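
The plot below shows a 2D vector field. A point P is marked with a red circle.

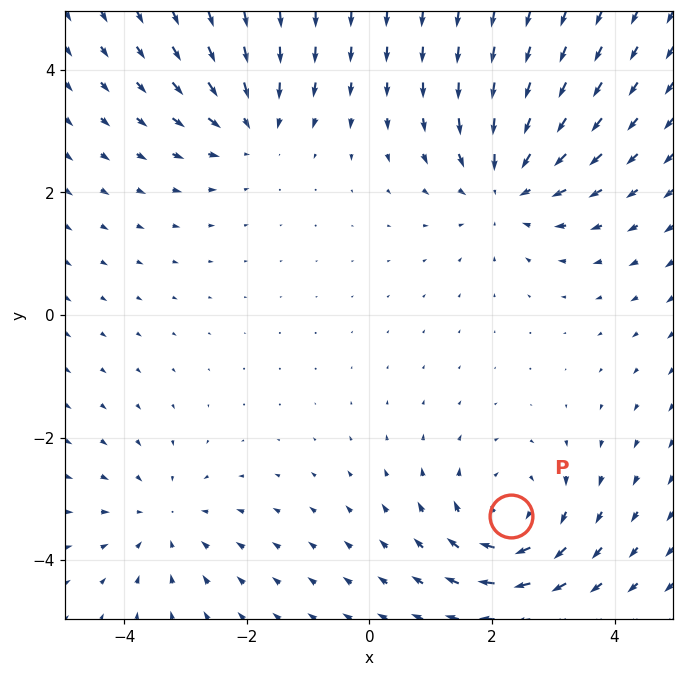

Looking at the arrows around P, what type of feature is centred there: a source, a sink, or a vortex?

At P (2.3, -3.3) the arrows circulate clockwise. Divergence ≈0, curl about -4 — near-zero divergence with nonzero curl is a vortex.

vortex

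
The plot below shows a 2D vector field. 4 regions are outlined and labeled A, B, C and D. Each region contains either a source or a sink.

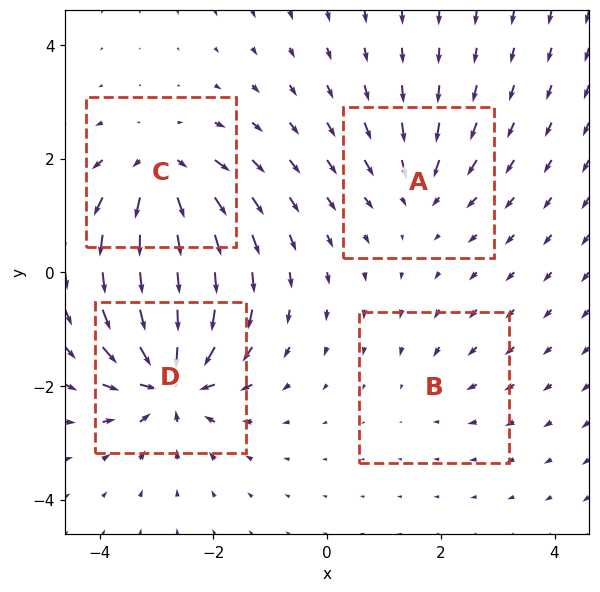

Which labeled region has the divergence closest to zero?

B

Divergence at each region's feature centre — A: about -4, B: about -2, C: about +7, D: about -9. Region B is closest to zero.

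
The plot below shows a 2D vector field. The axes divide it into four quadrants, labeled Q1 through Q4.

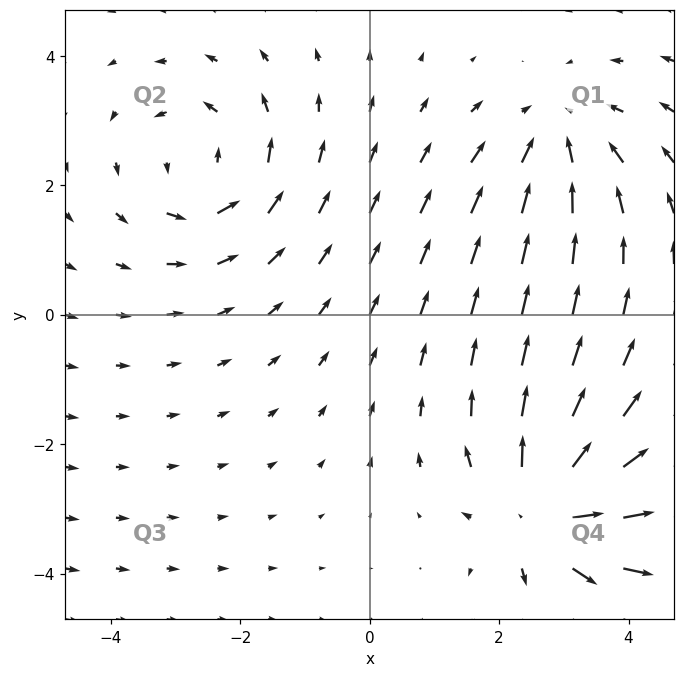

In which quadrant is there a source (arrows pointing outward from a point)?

The source sits at approximately (2.7, -3.1), which lies in quadrant Q4. The divergence there is about +5, positive as expected for a source.

Q4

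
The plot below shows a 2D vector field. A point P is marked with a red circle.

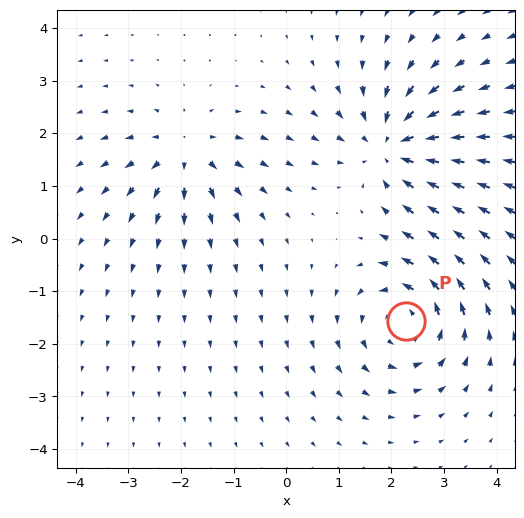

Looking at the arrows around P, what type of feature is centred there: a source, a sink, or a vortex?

At P (2.3, -1.6) the arrows circulate counterclockwise. Divergence ≈0, curl about +5 — near-zero divergence with nonzero curl is a vortex.

vortex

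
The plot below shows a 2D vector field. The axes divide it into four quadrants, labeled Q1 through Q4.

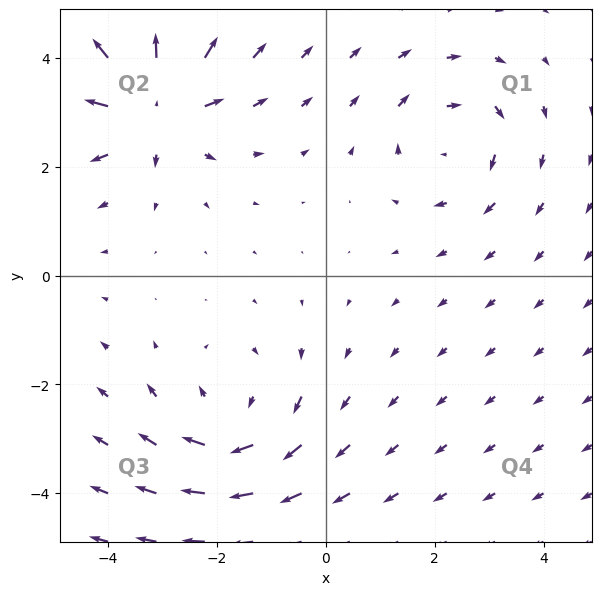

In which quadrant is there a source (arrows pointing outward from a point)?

The source sits at approximately (-3.2, 3.2), which lies in quadrant Q2. The divergence there is about +6, positive as expected for a source.

Q2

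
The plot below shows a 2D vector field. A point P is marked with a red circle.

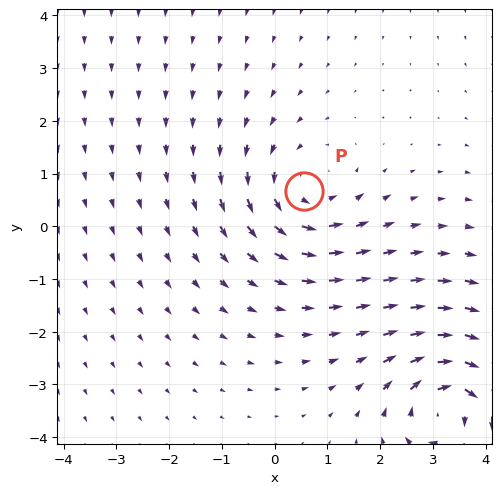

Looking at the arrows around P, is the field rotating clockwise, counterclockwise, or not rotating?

counterclockwise

Near P at (0.6, 0.7) the arrows circulate counterclockwise. The curl (z-component) there is about +3; positive curl means counterclockwise rotation.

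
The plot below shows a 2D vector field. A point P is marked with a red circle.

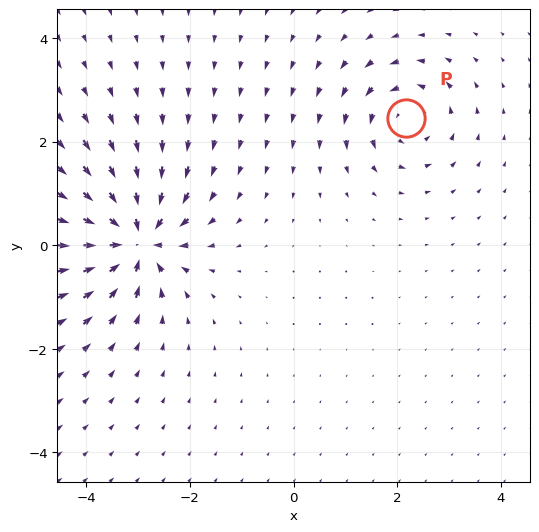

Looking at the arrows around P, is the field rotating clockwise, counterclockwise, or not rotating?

Near P at (2.2, 2.5) the arrows circulate counterclockwise. The curl (z-component) there is about +4; positive curl means counterclockwise rotation.

counterclockwise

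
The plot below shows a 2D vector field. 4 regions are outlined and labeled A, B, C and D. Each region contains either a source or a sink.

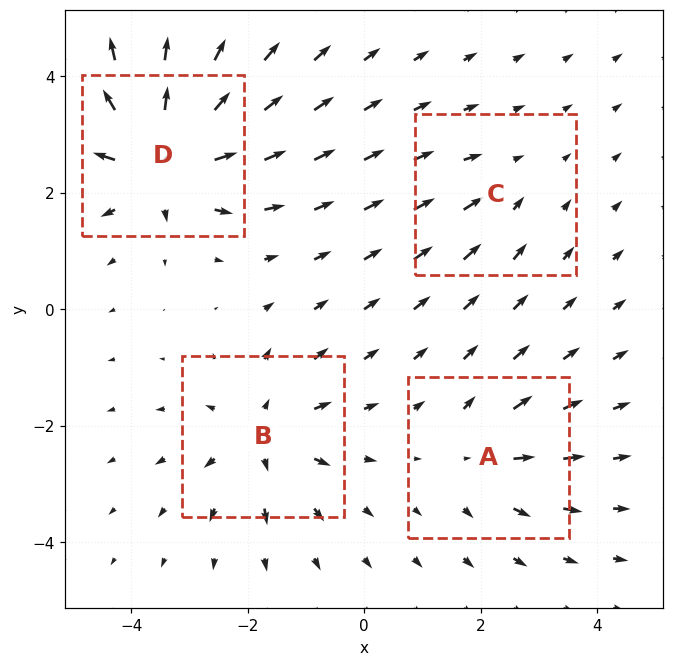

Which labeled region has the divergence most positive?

Divergence at each region's feature centre — A: about +4, B: about +5, C: about -2, D: about +8. Region D is most positive.

D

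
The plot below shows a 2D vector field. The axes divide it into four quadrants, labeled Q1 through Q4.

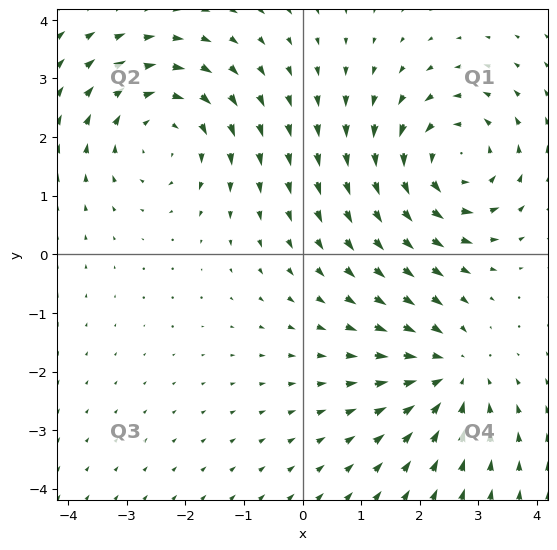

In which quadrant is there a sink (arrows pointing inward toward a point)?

Q4

The sink sits at approximately (2.5, -2.0), which lies in quadrant Q4. The divergence there is about -3, negative as expected for a sink.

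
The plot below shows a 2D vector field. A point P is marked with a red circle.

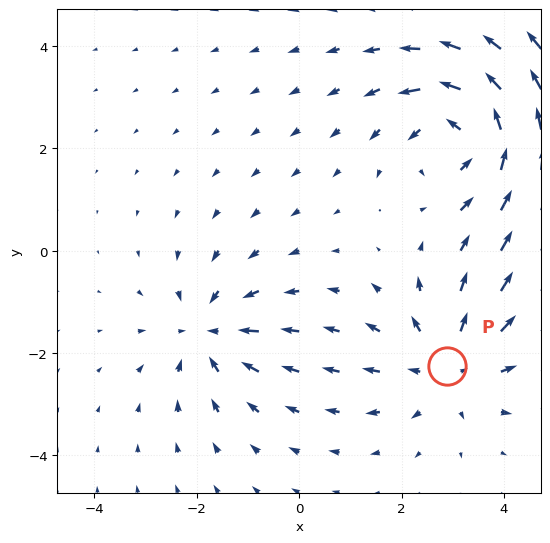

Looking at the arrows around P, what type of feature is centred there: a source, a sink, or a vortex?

source

At P (2.9, -2.3) the arrows spread outward. Divergence about +3, curl ≈0 — positive divergence with near-zero curl is a source.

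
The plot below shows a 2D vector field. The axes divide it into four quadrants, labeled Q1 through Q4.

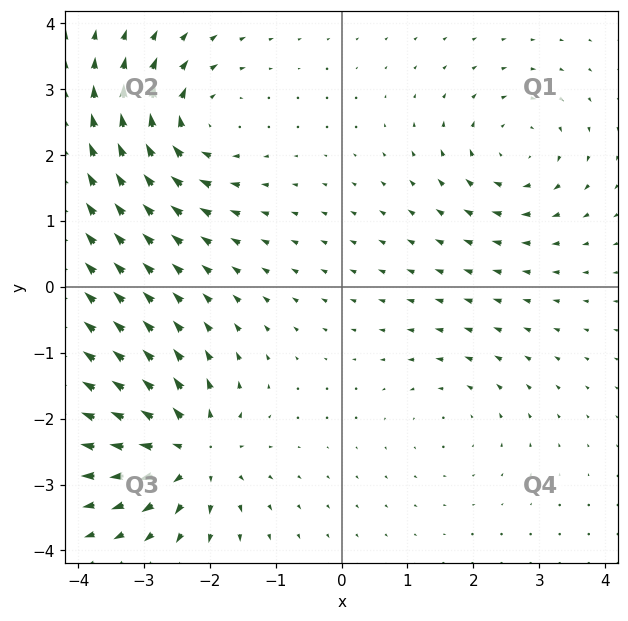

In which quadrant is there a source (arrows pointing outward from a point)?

Q3

The source sits at approximately (-2.3, -2.5), which lies in quadrant Q3. The divergence there is about +6, positive as expected for a source.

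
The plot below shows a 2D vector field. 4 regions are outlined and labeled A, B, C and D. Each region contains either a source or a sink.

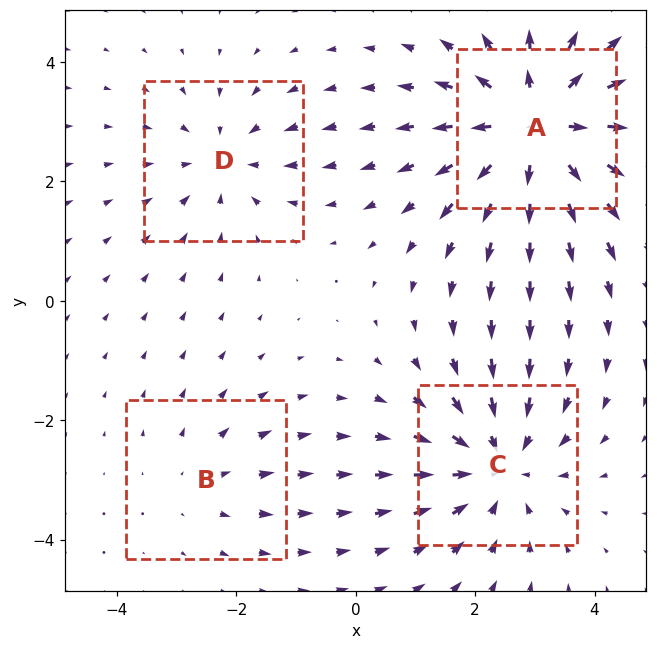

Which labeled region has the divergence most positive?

Divergence at each region's feature centre — A: about +5, B: about +2, C: about -4, D: about -3. Region A is most positive.

A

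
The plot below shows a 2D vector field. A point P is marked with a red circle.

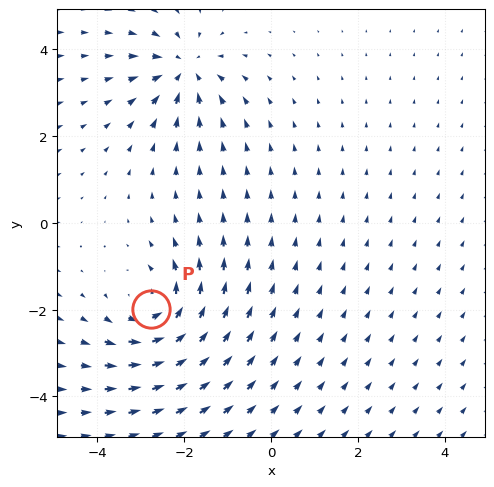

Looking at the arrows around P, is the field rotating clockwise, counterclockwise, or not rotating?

Near P at (-2.8, -2.0) the arrows circulate counterclockwise. The curl (z-component) there is about +5; positive curl means counterclockwise rotation.

counterclockwise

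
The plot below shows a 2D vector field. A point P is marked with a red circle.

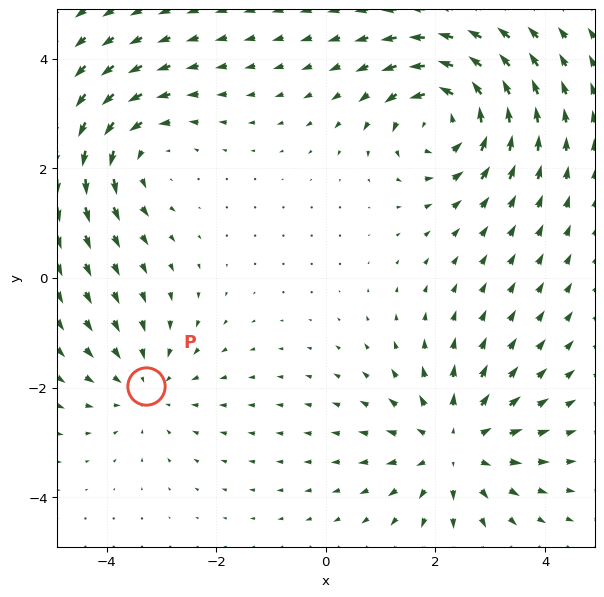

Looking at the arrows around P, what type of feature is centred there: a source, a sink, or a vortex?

At P (-3.3, -2.0) the arrows converge inward. Divergence about -3, curl ≈0 — negative divergence with near-zero curl is a sink.

sink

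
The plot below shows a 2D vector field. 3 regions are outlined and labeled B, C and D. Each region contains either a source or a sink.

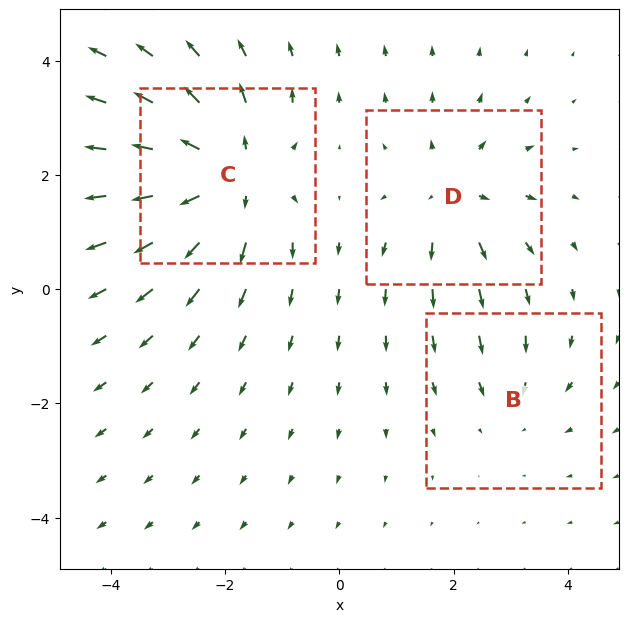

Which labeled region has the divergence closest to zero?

Divergence at each region's feature centre — B: about -2, C: about +5, D: about +3. Region B is closest to zero.

B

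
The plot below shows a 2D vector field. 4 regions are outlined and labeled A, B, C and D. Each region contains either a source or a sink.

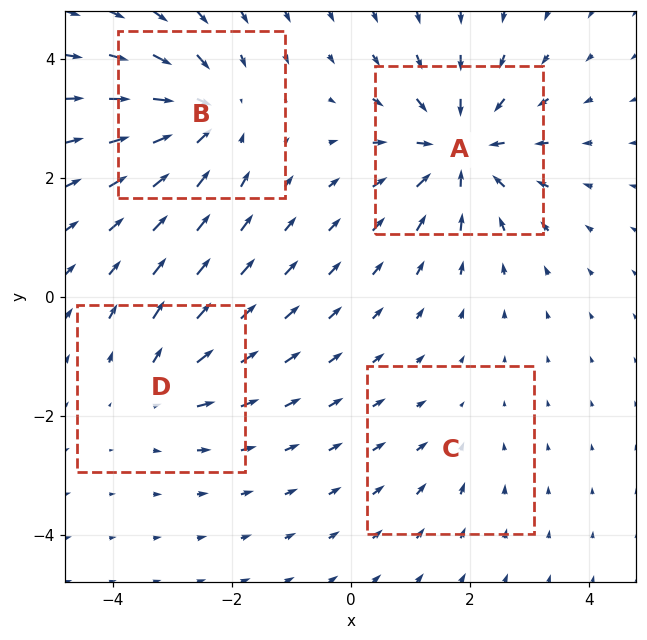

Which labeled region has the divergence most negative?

Divergence at each region's feature centre — A: about -7, B: about -6, C: about -2, D: about +4. Region A is most negative.

A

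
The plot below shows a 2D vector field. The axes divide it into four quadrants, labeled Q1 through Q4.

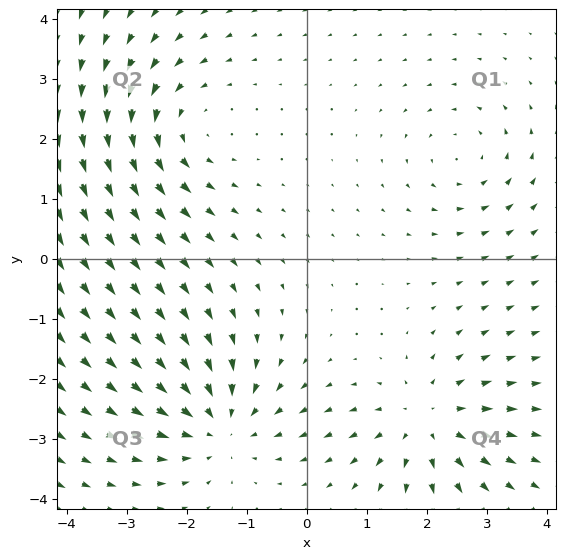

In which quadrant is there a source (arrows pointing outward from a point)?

The source sits at approximately (2.0, -2.7), which lies in quadrant Q4. The divergence there is about +5, positive as expected for a source.

Q4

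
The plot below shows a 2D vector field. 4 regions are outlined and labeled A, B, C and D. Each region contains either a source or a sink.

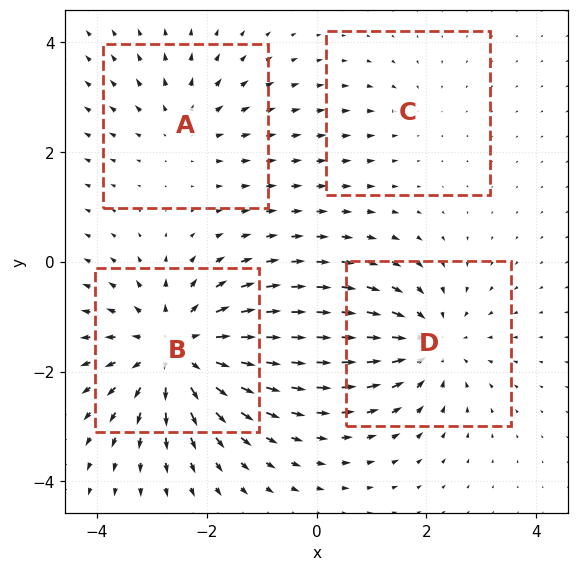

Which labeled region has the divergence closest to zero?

Divergence at each region's feature centre — A: about +3, B: about +6, C: about -2, D: about -4. Region C is closest to zero.

C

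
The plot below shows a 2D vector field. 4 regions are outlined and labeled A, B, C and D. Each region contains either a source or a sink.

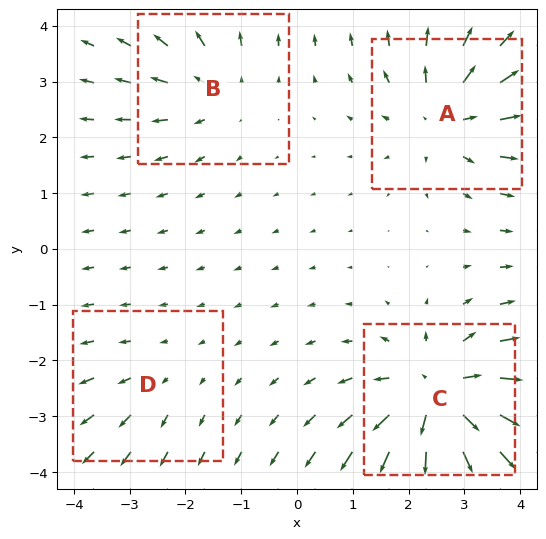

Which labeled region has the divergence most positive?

C

Divergence at each region's feature centre — A: about +5, B: about +4, C: about +7, D: about +2. Region C is most positive.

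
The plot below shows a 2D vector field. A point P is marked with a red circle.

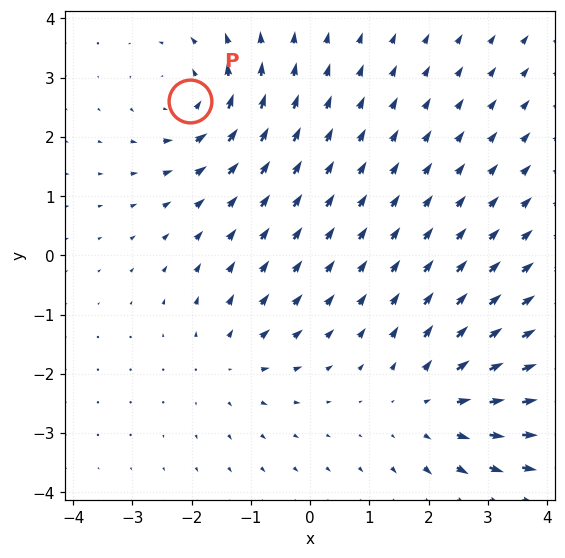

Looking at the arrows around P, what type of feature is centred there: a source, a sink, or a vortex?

At P (-2.0, 2.6) the arrows circulate counterclockwise. Divergence ≈0, curl about +5 — near-zero divergence with nonzero curl is a vortex.

vortex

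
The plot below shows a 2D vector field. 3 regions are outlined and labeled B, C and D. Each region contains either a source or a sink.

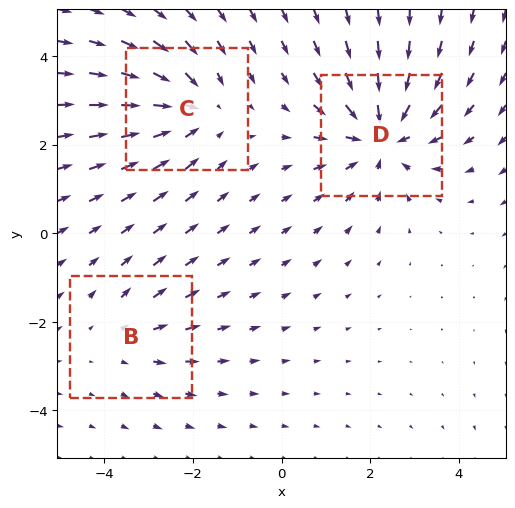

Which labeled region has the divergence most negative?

Divergence at each region's feature centre — B: about +2, C: about -3, D: about -4. Region D is most negative.

D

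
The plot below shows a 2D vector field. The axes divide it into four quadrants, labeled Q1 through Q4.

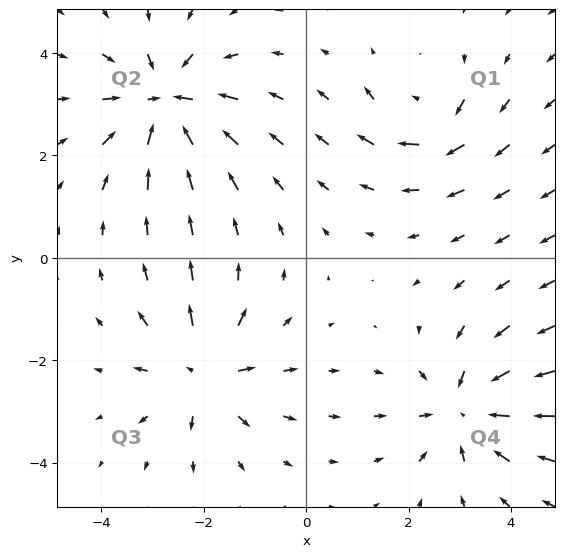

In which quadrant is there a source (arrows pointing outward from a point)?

Q3

The source sits at approximately (-2.0, -2.2), which lies in quadrant Q3. The divergence there is about +5, positive as expected for a source.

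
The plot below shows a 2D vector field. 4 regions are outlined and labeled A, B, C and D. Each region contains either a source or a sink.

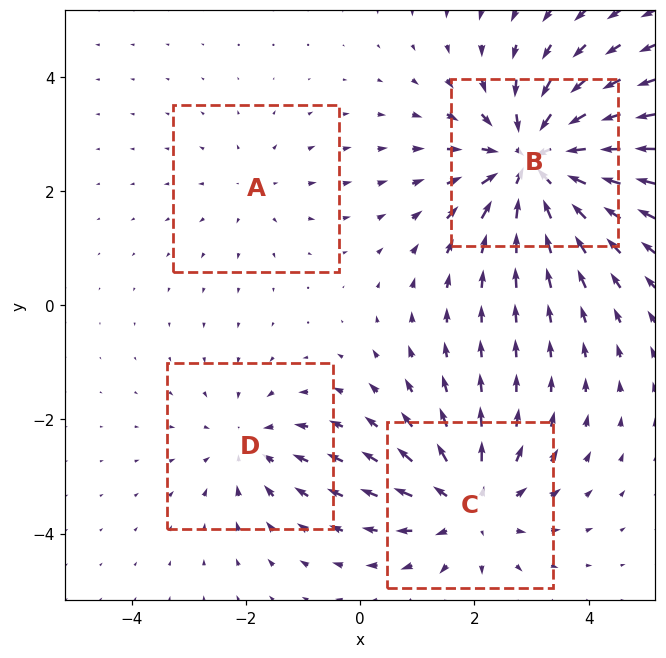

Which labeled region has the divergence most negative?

Divergence at each region's feature centre — A: about +2, B: about -7, C: about +5, D: about -3. Region B is most negative.

B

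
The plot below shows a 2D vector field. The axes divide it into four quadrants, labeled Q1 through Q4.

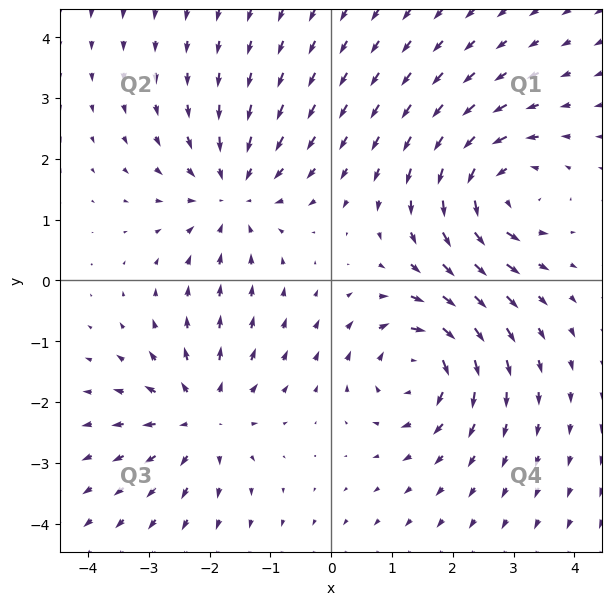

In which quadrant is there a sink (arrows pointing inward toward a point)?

The sink sits at approximately (-1.6, 1.4), which lies in quadrant Q2. The divergence there is about -3, negative as expected for a sink.

Q2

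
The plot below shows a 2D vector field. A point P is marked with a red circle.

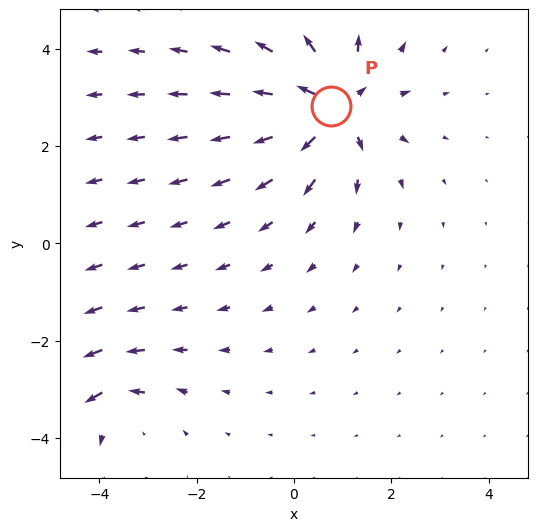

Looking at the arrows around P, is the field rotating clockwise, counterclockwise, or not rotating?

Near P at (0.8, 2.8) the arrows show no circulation. The curl there is ≈0.

not rotating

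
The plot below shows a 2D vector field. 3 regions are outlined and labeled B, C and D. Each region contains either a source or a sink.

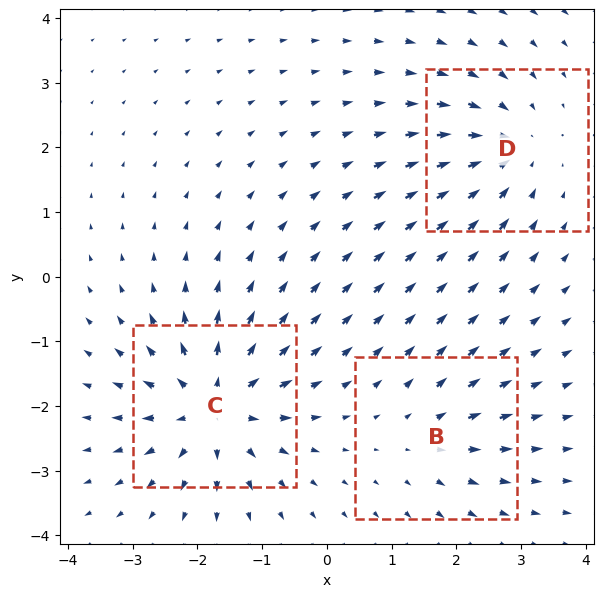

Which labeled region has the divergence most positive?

C

Divergence at each region's feature centre — B: about +2, C: about +5, D: about -4. Region C is most positive.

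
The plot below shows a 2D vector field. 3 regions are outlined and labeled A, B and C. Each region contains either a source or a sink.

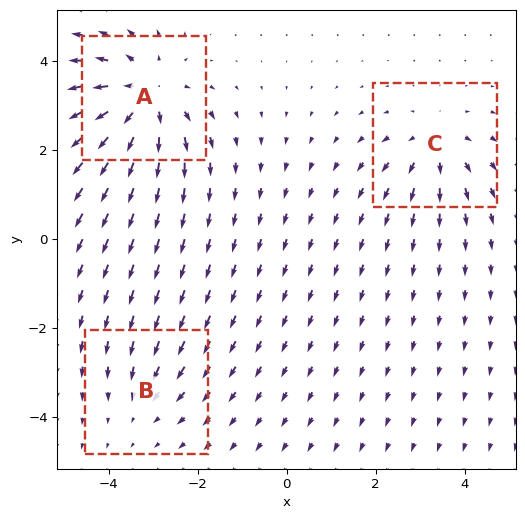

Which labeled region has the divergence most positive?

Divergence at each region's feature centre — A: about +5, B: about -2, C: about +3. Region A is most positive.

A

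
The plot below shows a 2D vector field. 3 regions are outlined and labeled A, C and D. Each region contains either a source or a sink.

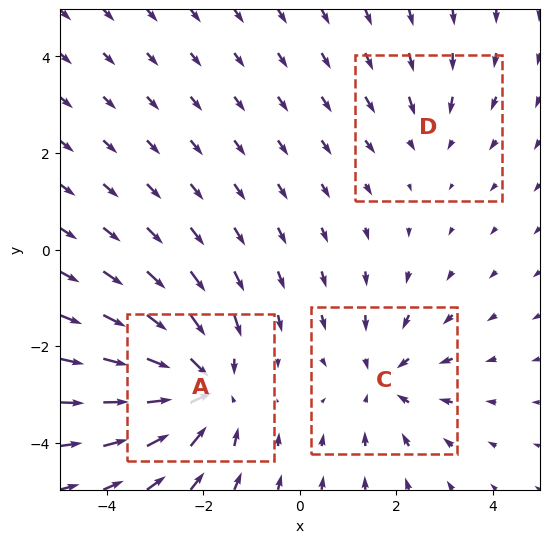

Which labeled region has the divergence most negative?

A

Divergence at each region's feature centre — A: about -4, C: about -3, D: about -2. Region A is most negative.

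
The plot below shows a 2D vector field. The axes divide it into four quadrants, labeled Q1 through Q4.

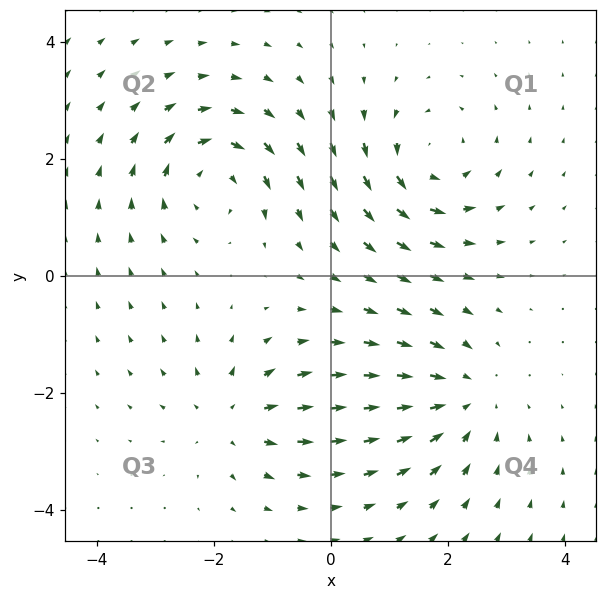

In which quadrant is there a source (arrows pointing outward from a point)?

The source sits at approximately (-1.7, -2.4), which lies in quadrant Q3. The divergence there is about +4, positive as expected for a source.

Q3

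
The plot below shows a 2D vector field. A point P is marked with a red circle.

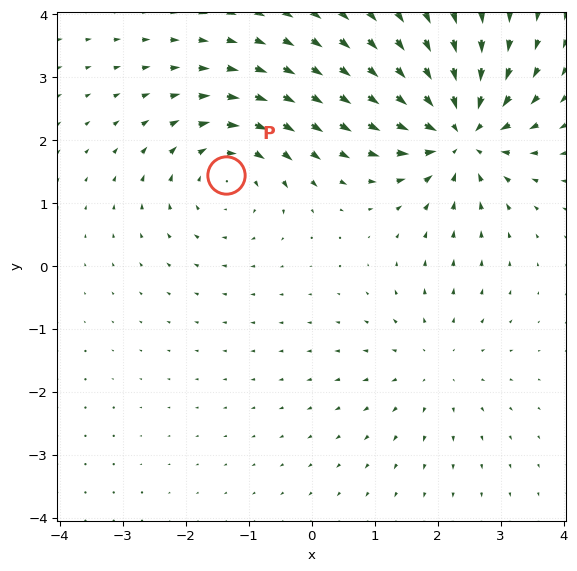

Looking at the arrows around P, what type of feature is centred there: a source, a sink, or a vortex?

vortex

At P (-1.4, 1.5) the arrows circulate clockwise. Divergence ≈0, curl about -4 — near-zero divergence with nonzero curl is a vortex.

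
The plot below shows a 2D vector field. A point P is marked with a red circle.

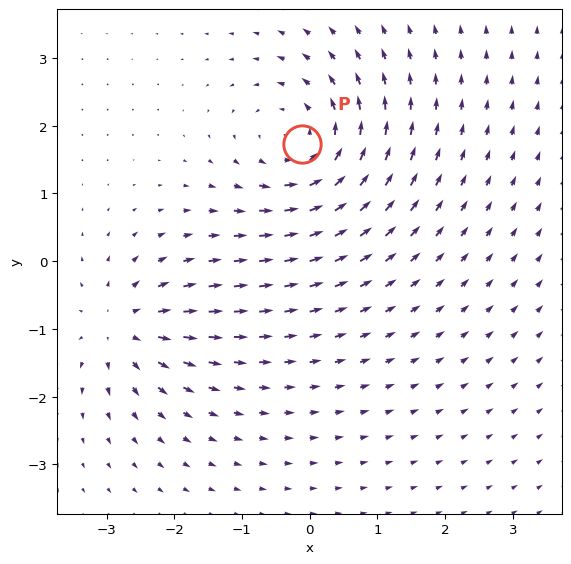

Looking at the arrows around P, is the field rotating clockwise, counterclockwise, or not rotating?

Near P at (-0.1, 1.7) the arrows circulate counterclockwise. The curl (z-component) there is about +5; positive curl means counterclockwise rotation.

counterclockwise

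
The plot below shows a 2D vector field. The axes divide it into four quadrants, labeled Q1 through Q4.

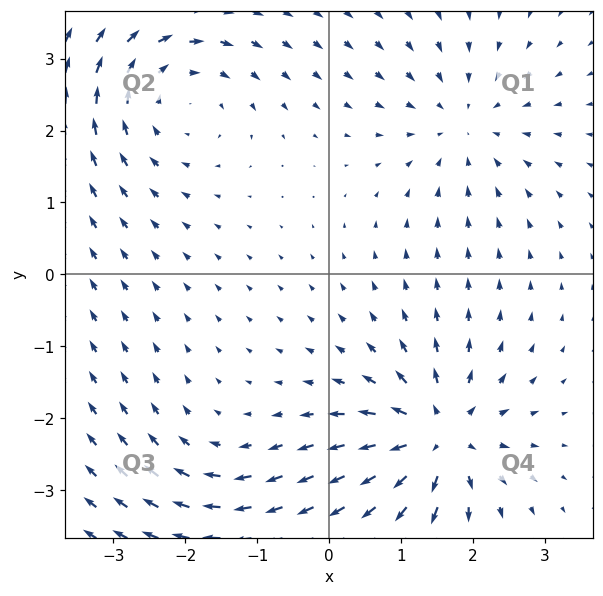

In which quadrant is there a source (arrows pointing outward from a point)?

The source sits at approximately (1.5, -2.2), which lies in quadrant Q4. The divergence there is about +7, positive as expected for a source.

Q4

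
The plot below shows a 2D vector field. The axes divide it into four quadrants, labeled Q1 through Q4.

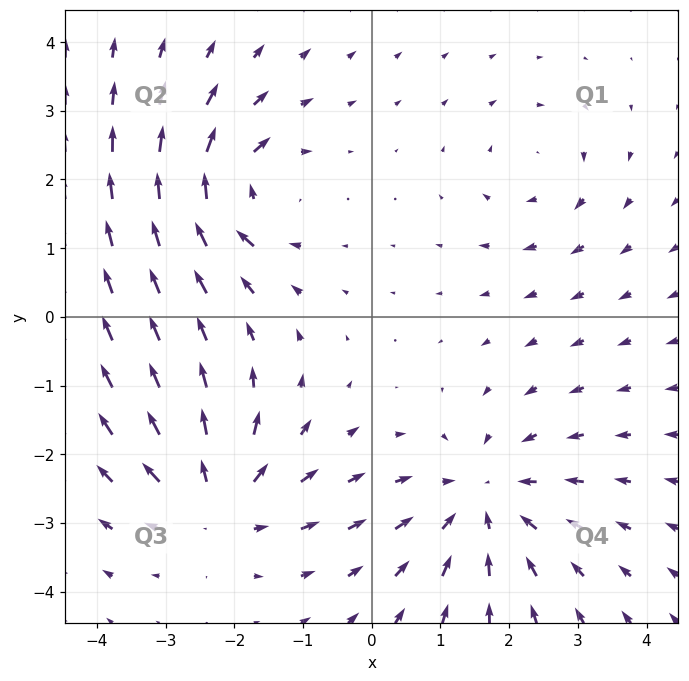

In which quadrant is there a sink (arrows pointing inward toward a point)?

Q4

The sink sits at approximately (1.6, -2.7), which lies in quadrant Q4. The divergence there is about -4, negative as expected for a sink.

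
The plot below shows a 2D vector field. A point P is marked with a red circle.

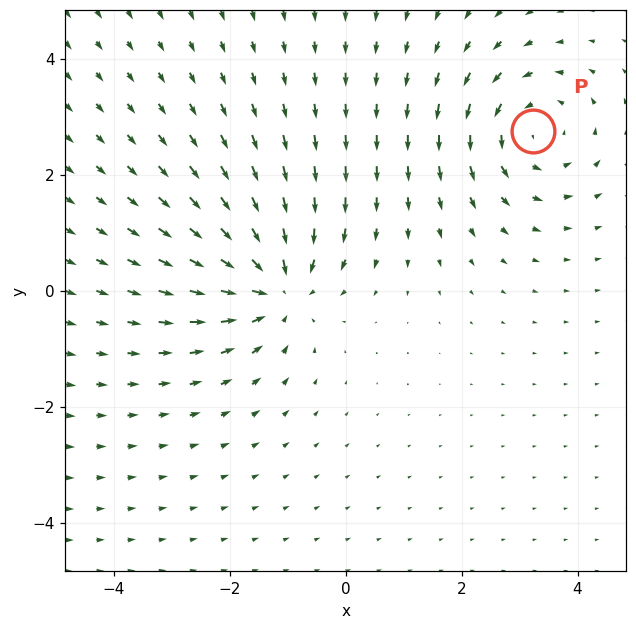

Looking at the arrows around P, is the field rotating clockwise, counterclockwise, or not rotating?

Near P at (3.2, 2.8) the arrows circulate counterclockwise. The curl (z-component) there is about +3; positive curl means counterclockwise rotation.

counterclockwise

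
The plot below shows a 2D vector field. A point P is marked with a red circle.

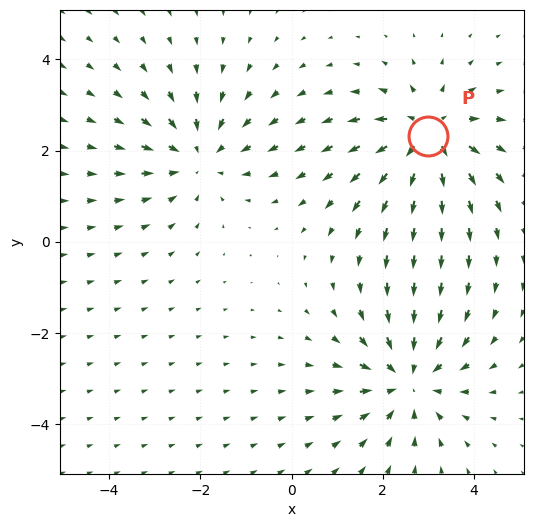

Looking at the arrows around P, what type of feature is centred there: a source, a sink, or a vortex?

source

At P (3.0, 2.3) the arrows spread outward. Divergence about +5, curl ≈0 — positive divergence with near-zero curl is a source.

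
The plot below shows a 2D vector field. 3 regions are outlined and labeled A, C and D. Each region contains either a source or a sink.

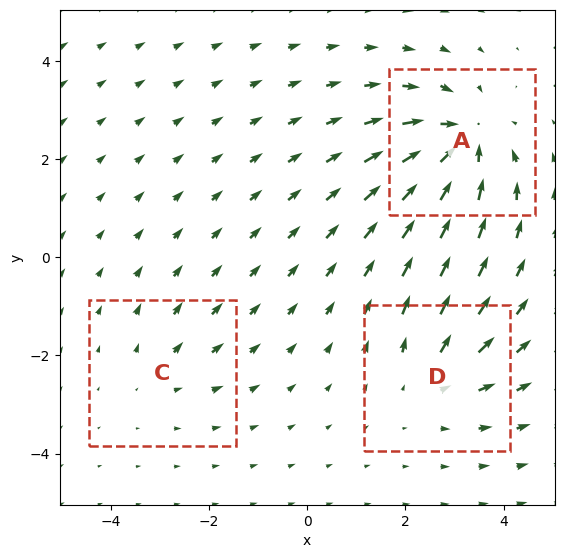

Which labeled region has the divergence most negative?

Divergence at each region's feature centre — A: about -5, C: about +2, D: about +3. Region A is most negative.

A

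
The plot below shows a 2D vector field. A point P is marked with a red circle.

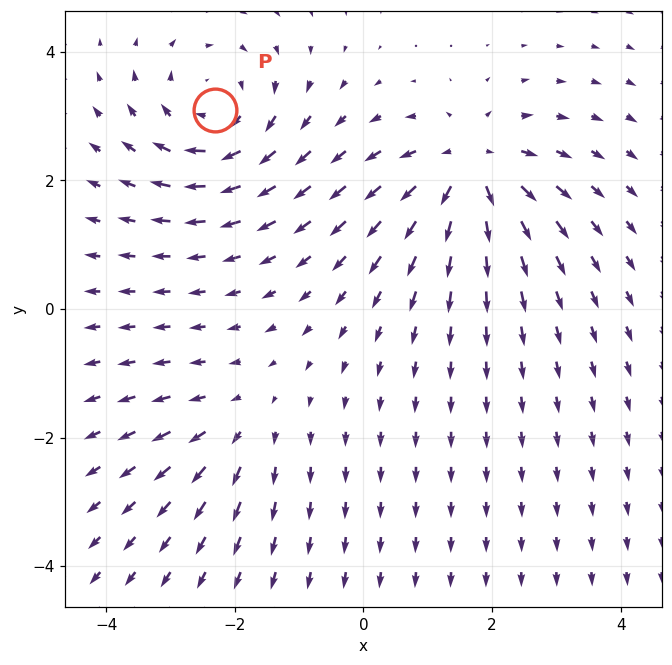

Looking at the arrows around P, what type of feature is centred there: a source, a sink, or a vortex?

vortex

At P (-2.3, 3.1) the arrows circulate clockwise. Divergence ≈0, curl about -5 — near-zero divergence with nonzero curl is a vortex.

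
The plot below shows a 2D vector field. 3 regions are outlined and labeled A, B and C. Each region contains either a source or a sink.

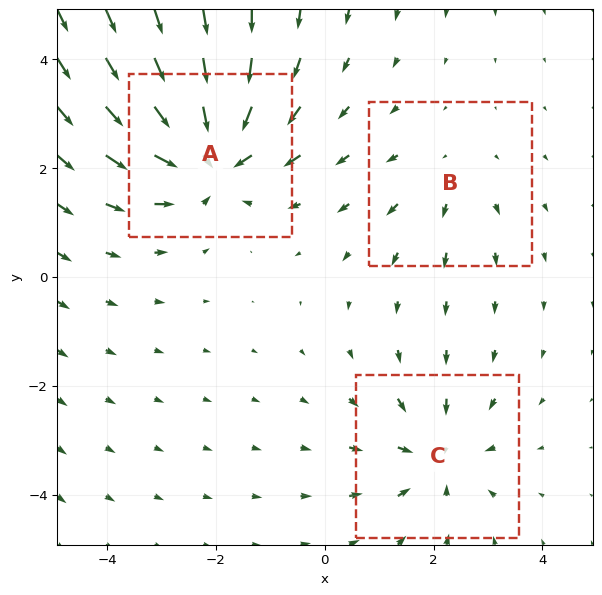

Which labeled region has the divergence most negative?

A

Divergence at each region's feature centre — A: about -6, B: about +2, C: about -4. Region A is most negative.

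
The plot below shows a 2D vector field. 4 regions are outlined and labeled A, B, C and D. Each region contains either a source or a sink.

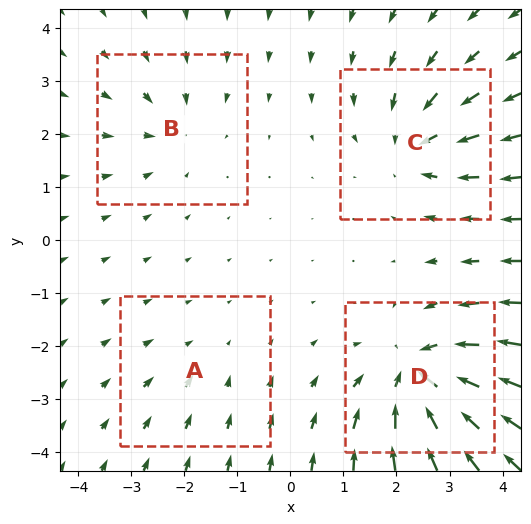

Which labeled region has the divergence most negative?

Divergence at each region's feature centre — A: about -2, B: about -3, C: about -5, D: about -7. Region D is most negative.

D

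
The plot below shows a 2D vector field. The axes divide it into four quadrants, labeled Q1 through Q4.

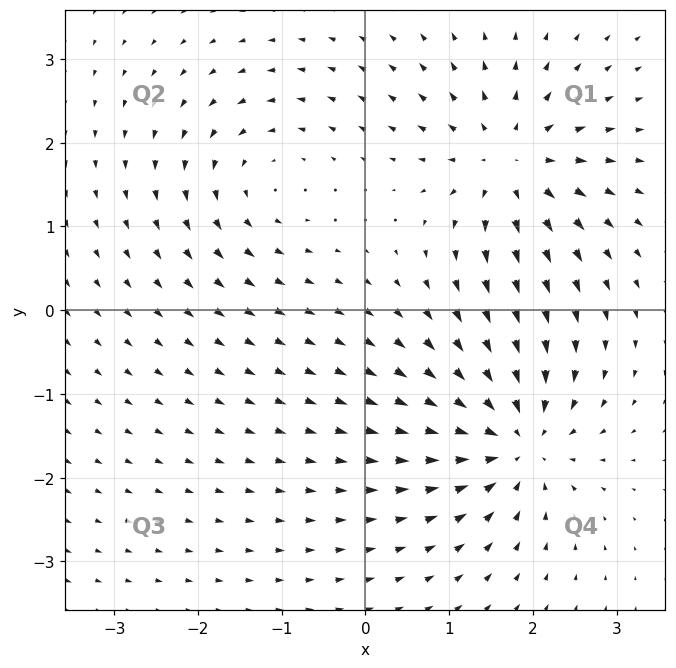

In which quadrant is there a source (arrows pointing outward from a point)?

Q1

The source sits at approximately (1.7, 1.8), which lies in quadrant Q1. The divergence there is about +6, positive as expected for a source.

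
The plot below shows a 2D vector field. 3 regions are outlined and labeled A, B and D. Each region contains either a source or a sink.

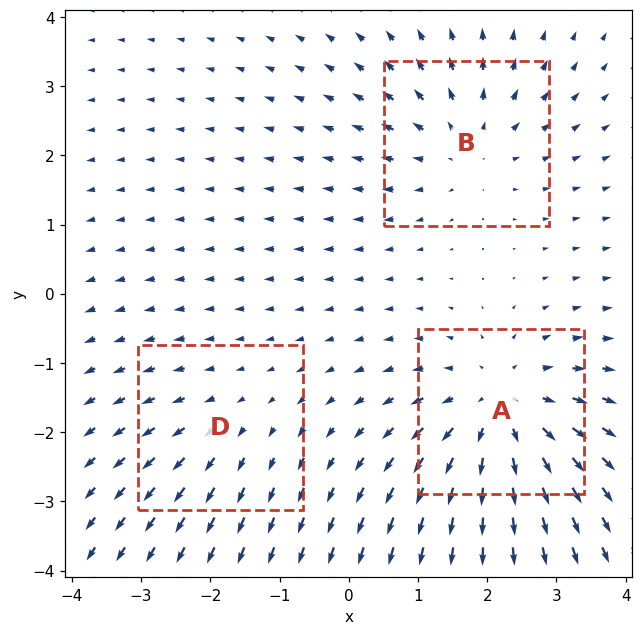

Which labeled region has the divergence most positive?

A

Divergence at each region's feature centre — A: about +4, B: about +3, D: about +2. Region A is most positive.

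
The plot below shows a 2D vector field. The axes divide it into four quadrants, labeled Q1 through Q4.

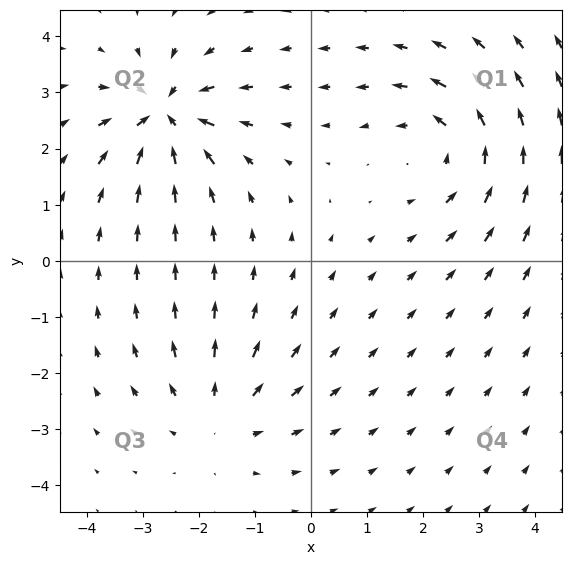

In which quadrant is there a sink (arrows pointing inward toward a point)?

The sink sits at approximately (-2.6, 2.6), which lies in quadrant Q2. The divergence there is about -6, negative as expected for a sink.

Q2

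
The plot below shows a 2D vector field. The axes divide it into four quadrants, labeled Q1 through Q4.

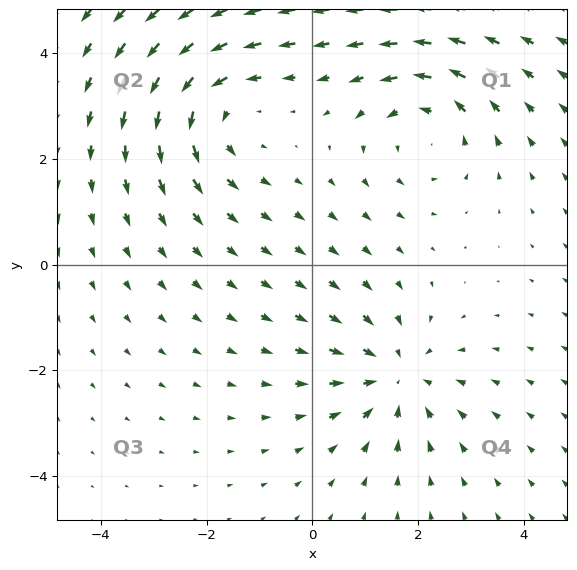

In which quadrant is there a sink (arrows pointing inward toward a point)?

Q4

The sink sits at approximately (1.6, -2.1), which lies in quadrant Q4. The divergence there is about -3, negative as expected for a sink.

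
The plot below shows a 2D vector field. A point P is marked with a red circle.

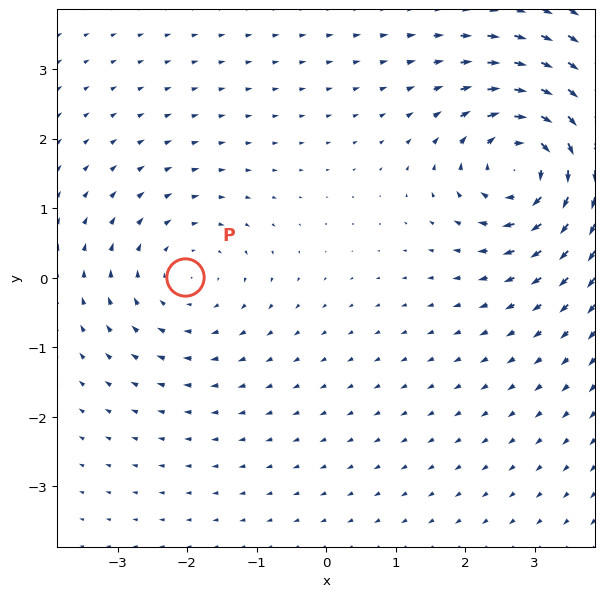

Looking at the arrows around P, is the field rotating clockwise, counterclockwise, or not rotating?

Near P at (-2.0, 0.0) the arrows circulate clockwise. The curl (z-component) there is about -2; negative curl means clockwise rotation.

clockwise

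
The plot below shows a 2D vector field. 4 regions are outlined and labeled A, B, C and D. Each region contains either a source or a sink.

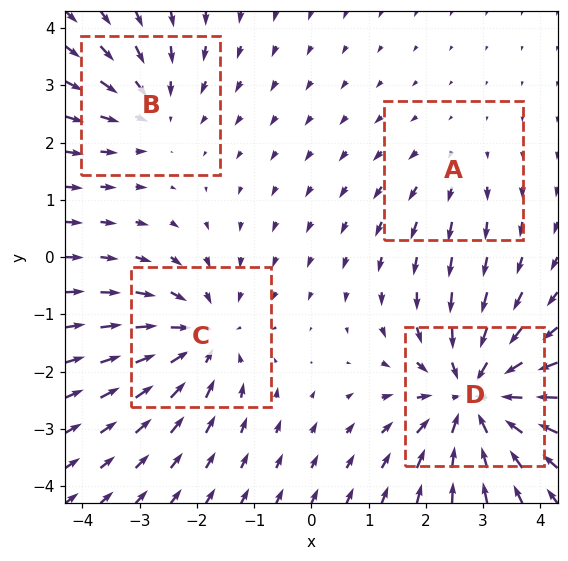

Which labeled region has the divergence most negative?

D

Divergence at each region's feature centre — A: about +2, B: about -3, C: about -4, D: about -6. Region D is most negative.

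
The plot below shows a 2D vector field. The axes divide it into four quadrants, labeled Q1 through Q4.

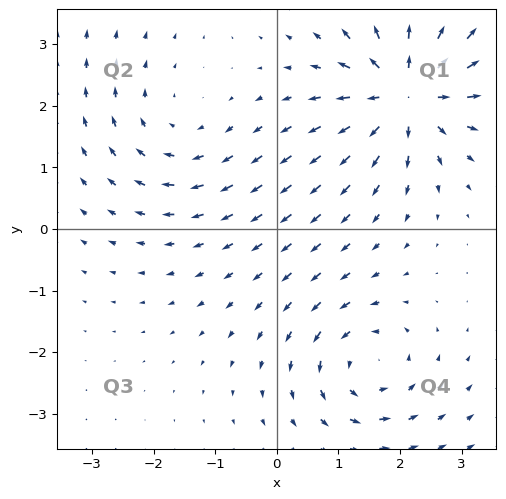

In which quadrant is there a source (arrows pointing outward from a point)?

The source sits at approximately (2.1, 2.2), which lies in quadrant Q1. The divergence there is about +6, positive as expected for a source.

Q1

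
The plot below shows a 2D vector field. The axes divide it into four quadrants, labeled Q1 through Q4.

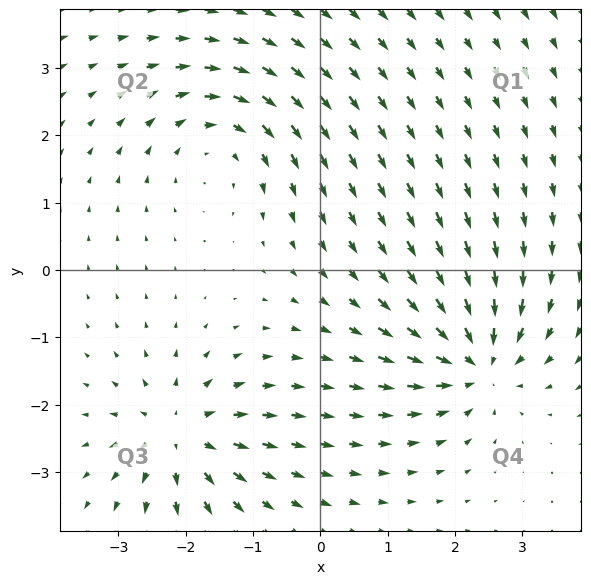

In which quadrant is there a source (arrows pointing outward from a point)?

Q3

The source sits at approximately (-2.1, -2.4), which lies in quadrant Q3. The divergence there is about +5, positive as expected for a source.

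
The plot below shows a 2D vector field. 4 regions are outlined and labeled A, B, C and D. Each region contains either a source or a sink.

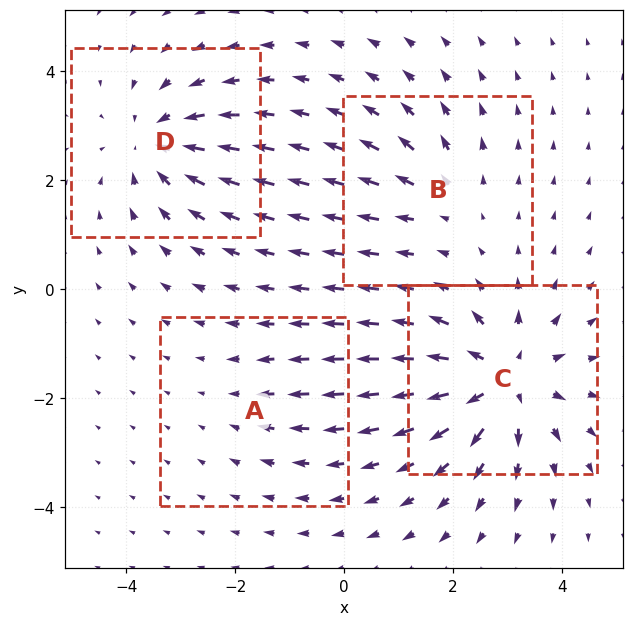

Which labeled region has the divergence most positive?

C

Divergence at each region's feature centre — A: about -2, B: about +3, C: about +7, D: about -5. Region C is most positive.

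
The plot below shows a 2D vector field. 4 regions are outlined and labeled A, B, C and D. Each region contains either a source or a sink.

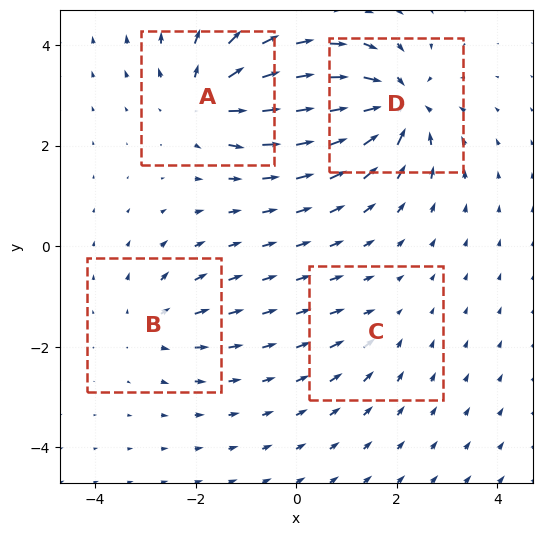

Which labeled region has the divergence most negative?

D

Divergence at each region's feature centre — A: about +6, B: about +4, C: about -2, D: about -8. Region D is most negative.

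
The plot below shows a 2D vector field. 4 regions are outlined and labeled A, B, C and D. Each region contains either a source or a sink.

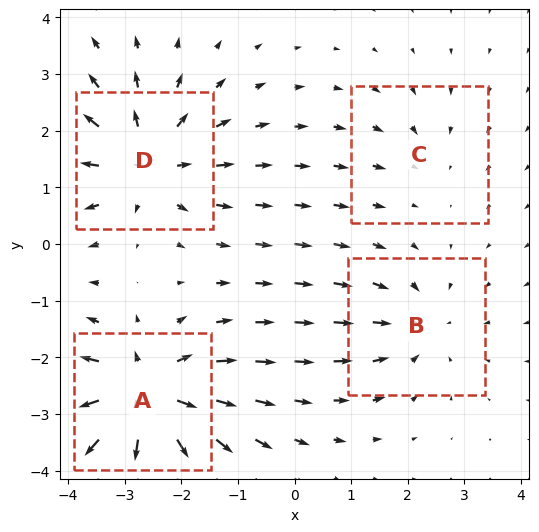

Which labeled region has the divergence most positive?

Divergence at each region's feature centre — A: about +7, B: about -3, C: about -2, D: about +5. Region A is most positive.

A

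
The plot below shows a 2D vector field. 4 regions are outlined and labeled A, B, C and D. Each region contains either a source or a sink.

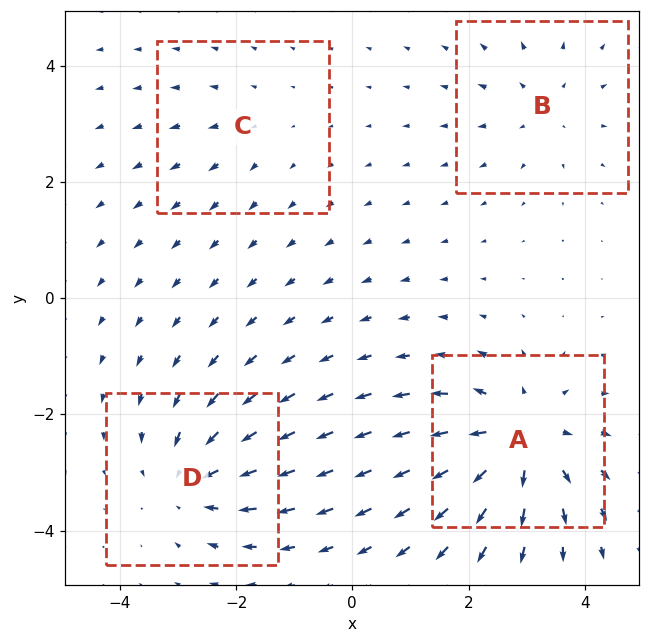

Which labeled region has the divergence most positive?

Divergence at each region's feature centre — A: about +6, B: about +3, C: about +2, D: about -4. Region A is most positive.

A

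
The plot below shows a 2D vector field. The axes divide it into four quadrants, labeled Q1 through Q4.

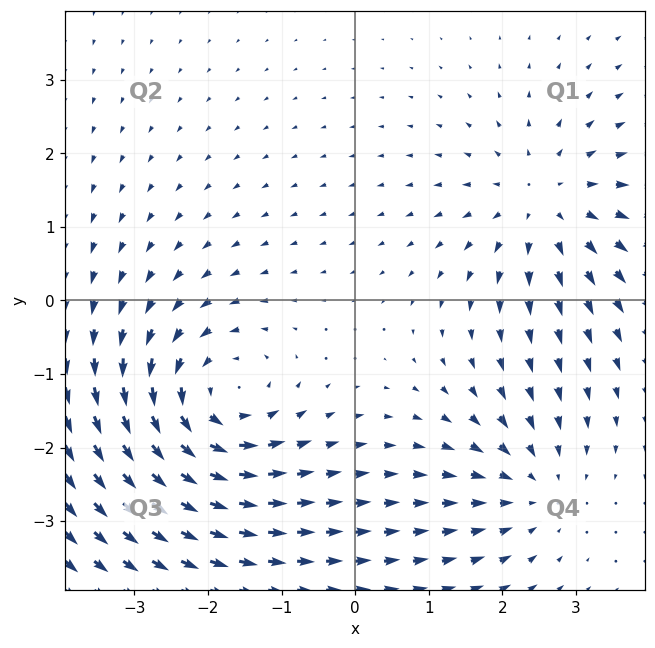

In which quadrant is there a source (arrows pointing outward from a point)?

The source sits at approximately (2.6, 1.3), which lies in quadrant Q1. The divergence there is about +4, positive as expected for a source.

Q1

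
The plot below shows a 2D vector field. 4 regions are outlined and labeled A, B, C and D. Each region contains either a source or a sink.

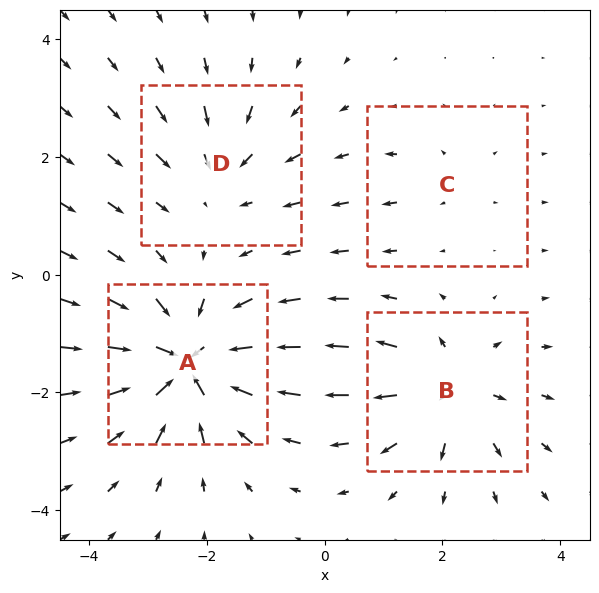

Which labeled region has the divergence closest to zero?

C

Divergence at each region's feature centre — A: about -8, B: about +5, C: about +2, D: about -4. Region C is closest to zero.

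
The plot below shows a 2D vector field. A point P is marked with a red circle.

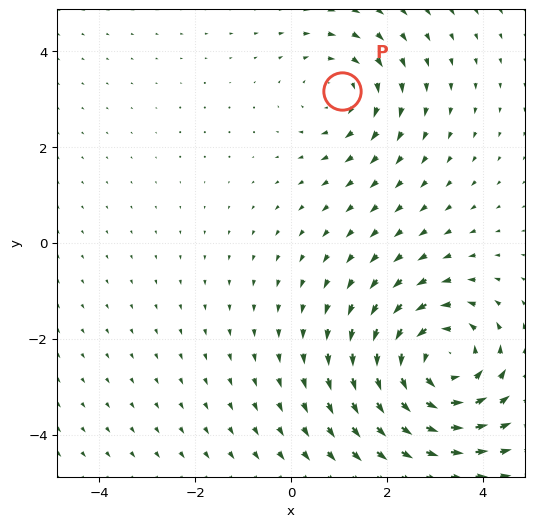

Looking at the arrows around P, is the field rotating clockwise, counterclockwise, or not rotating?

clockwise

Near P at (1.1, 3.2) the arrows circulate clockwise. The curl (z-component) there is about -2; negative curl means clockwise rotation.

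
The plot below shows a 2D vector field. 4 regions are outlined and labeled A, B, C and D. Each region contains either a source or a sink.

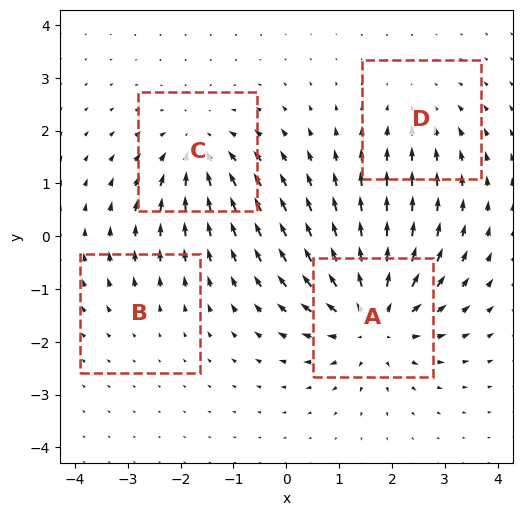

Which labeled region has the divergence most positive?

A

Divergence at each region's feature centre — A: about +7, B: about +2, C: about -5, D: about -3. Region A is most positive.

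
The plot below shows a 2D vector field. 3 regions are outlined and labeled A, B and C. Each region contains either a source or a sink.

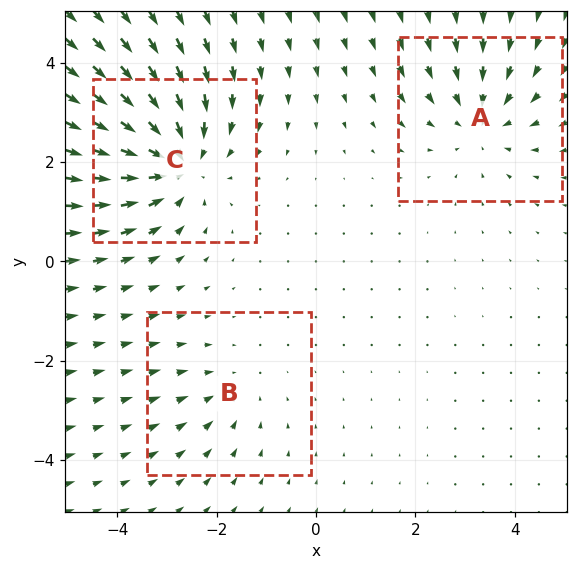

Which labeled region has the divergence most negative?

C

Divergence at each region's feature centre — A: about -3, B: about -2, C: about -4. Region C is most negative.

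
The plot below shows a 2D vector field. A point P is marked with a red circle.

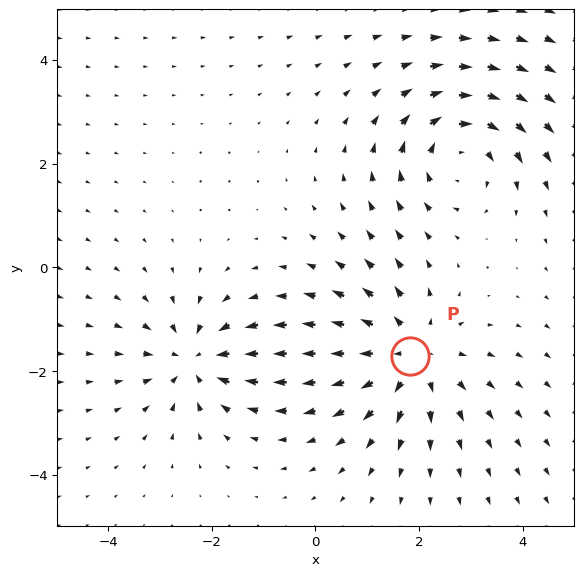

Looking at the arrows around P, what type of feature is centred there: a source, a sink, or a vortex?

source

At P (1.8, -1.7) the arrows spread outward. Divergence about +4, curl ≈0 — positive divergence with near-zero curl is a source.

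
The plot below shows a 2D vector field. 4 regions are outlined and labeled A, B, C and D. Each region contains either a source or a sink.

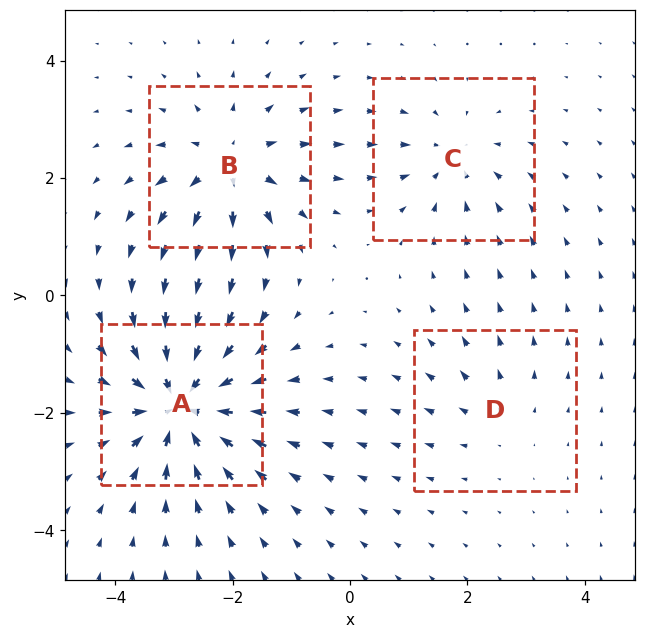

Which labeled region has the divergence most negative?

A

Divergence at each region's feature centre — A: about -7, B: about +5, C: about -4, D: about +2. Region A is most negative.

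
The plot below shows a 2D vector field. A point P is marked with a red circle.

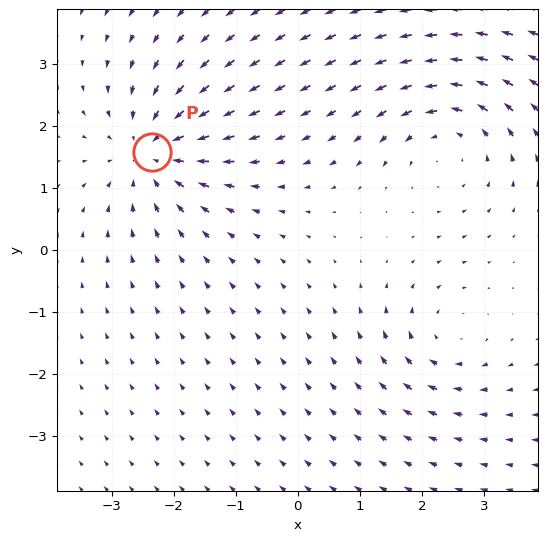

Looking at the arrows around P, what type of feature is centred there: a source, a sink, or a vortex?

At P (-2.3, 1.6) the arrows converge inward. Divergence about -5, curl ≈0 — negative divergence with near-zero curl is a sink.

sink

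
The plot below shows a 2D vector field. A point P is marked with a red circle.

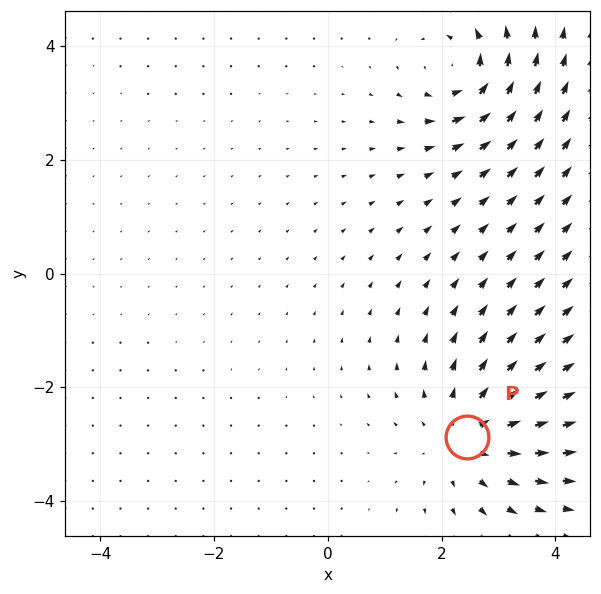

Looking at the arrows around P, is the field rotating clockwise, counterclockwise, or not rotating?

Near P at (2.5, -2.9) the arrows show no circulation. The curl there is ≈0.

not rotating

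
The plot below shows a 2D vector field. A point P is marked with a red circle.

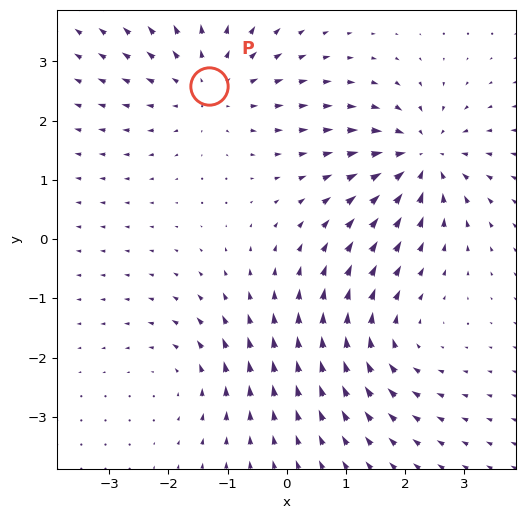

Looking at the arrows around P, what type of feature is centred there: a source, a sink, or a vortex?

At P (-1.3, 2.6) the arrows spread outward. Divergence about +4, curl ≈0 — positive divergence with near-zero curl is a source.

source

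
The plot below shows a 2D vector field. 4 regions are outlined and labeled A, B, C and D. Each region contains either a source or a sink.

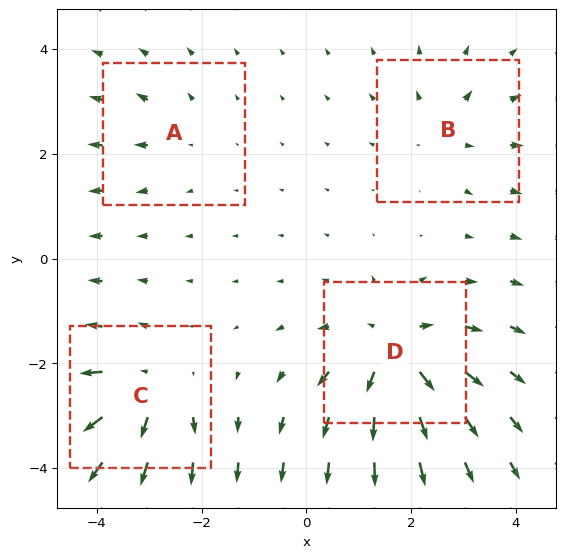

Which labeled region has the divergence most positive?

Divergence at each region's feature centre — A: about +2, B: about +3, C: about +6, D: about +7. Region D is most positive.

D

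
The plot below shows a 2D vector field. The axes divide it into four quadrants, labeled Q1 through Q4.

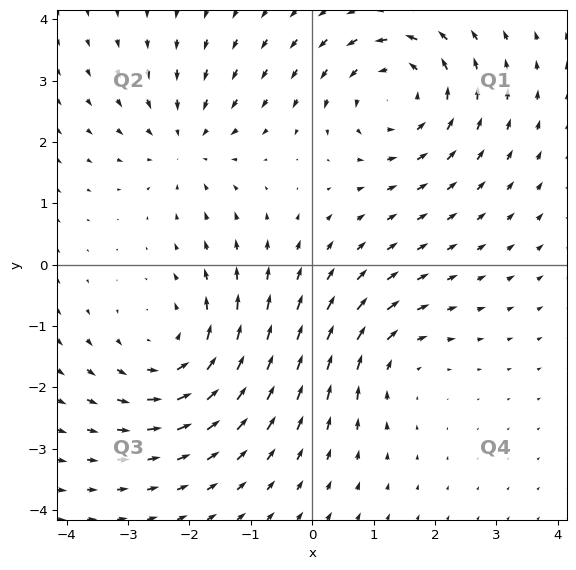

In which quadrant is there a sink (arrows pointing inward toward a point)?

The sink sits at approximately (-2.0, 2.0), which lies in quadrant Q2. The divergence there is about -3, negative as expected for a sink.

Q2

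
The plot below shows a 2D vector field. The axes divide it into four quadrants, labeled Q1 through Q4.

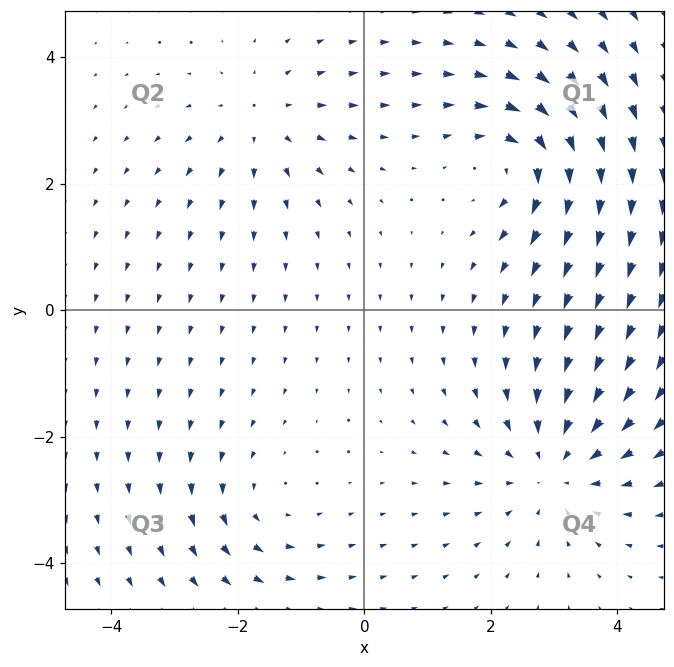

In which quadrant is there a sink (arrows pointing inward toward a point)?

Q4

The sink sits at approximately (3.0, -2.5), which lies in quadrant Q4. The divergence there is about -4, negative as expected for a sink.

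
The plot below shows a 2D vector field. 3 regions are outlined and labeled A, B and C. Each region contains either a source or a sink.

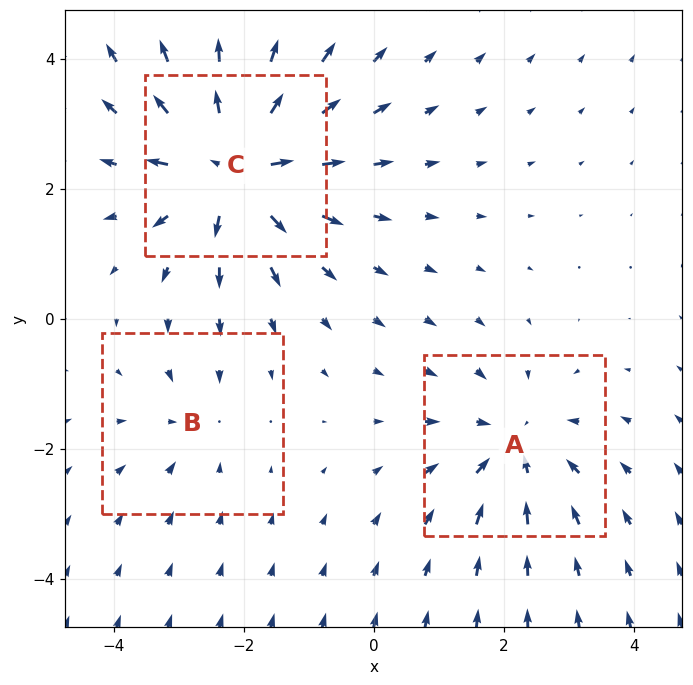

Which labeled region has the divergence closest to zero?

B

Divergence at each region's feature centre — A: about -3, B: about -2, C: about +5. Region B is closest to zero.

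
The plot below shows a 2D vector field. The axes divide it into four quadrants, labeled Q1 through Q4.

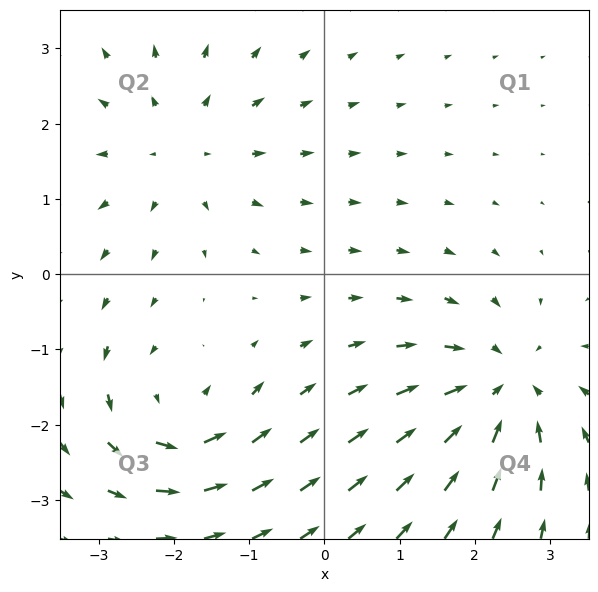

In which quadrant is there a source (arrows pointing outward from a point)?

The source sits at approximately (-1.9, 1.7), which lies in quadrant Q2. The divergence there is about +3, positive as expected for a source.

Q2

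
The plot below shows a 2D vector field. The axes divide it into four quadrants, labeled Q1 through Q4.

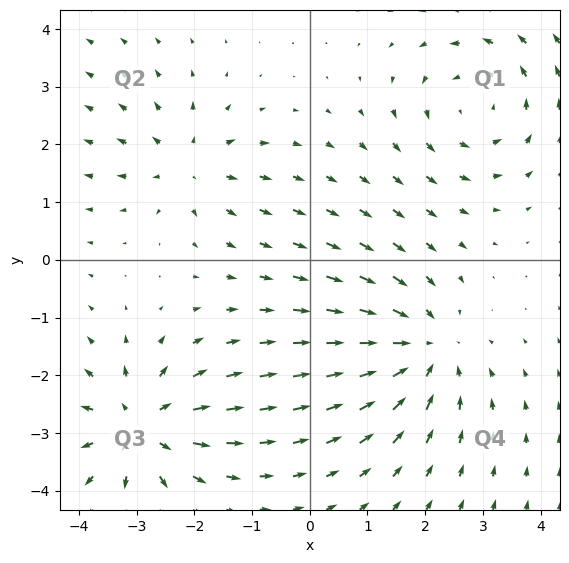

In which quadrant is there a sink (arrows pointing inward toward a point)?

The sink sits at approximately (2.0, -1.6), which lies in quadrant Q4. The divergence there is about -5, negative as expected for a sink.

Q4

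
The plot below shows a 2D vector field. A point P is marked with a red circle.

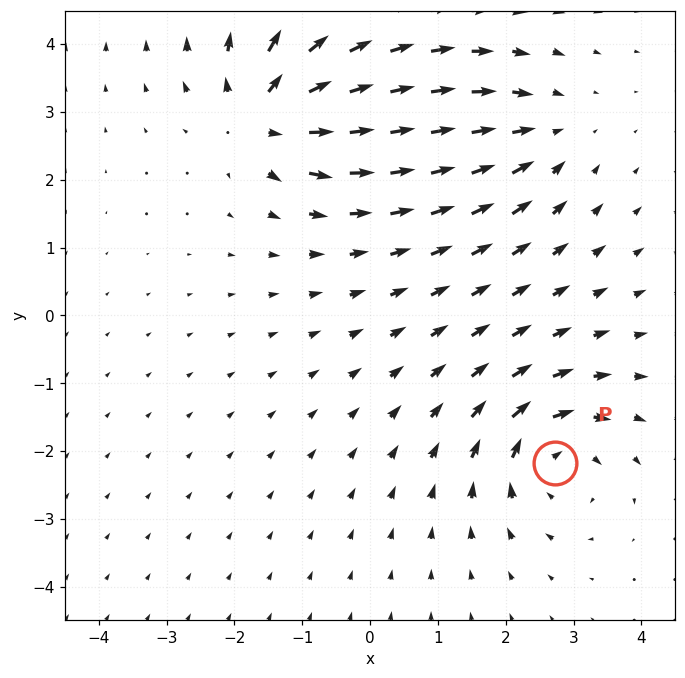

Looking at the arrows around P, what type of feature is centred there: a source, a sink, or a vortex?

vortex

At P (2.7, -2.2) the arrows circulate clockwise. Divergence ≈0, curl about -4 — near-zero divergence with nonzero curl is a vortex.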